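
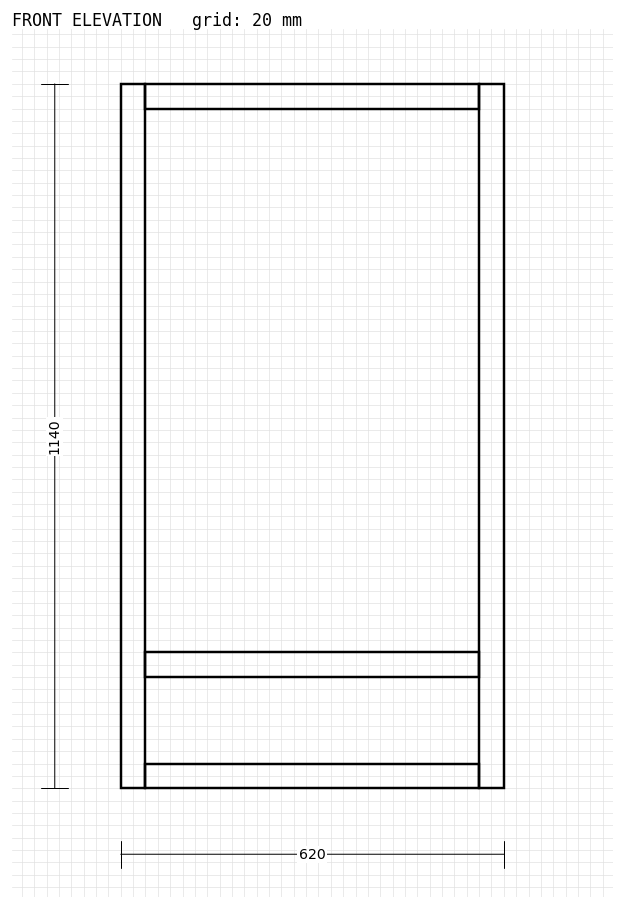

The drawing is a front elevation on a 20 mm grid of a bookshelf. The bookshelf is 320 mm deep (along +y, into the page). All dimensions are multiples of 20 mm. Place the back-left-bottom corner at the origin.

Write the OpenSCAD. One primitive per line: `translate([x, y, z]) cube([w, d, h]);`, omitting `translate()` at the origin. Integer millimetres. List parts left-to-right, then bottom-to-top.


cube([40, 320, 1140]);
translate([40, 0, 0]) cube([540, 320, 40]);
translate([40, 0, 180]) cube([540, 320, 40]);
translate([40, 0, 1100]) cube([540, 320, 40]);
translate([580, 0, 0]) cube([40, 320, 1140]);


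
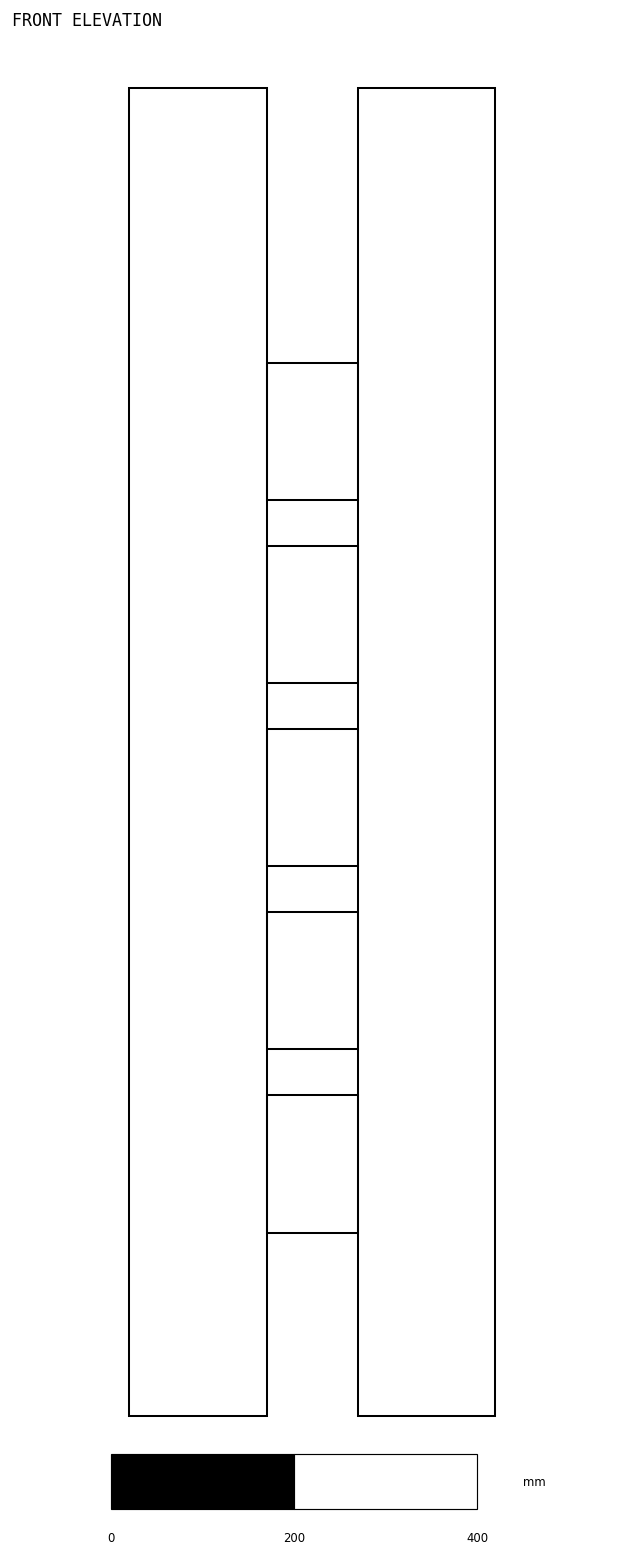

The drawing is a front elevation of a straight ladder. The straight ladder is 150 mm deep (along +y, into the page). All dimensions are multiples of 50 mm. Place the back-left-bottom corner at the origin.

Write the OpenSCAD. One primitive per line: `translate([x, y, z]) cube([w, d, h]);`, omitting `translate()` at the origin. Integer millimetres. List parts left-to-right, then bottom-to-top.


cube([150, 150, 1450]);
translate([150, 0, 200]) cube([100, 150, 150]);
translate([150, 0, 400]) cube([100, 150, 150]);
translate([150, 0, 600]) cube([100, 150, 150]);
translate([150, 0, 800]) cube([100, 150, 150]);
translate([150, 0, 1000]) cube([100, 150, 150]);
translate([250, 0, 0]) cube([150, 150, 1450]);


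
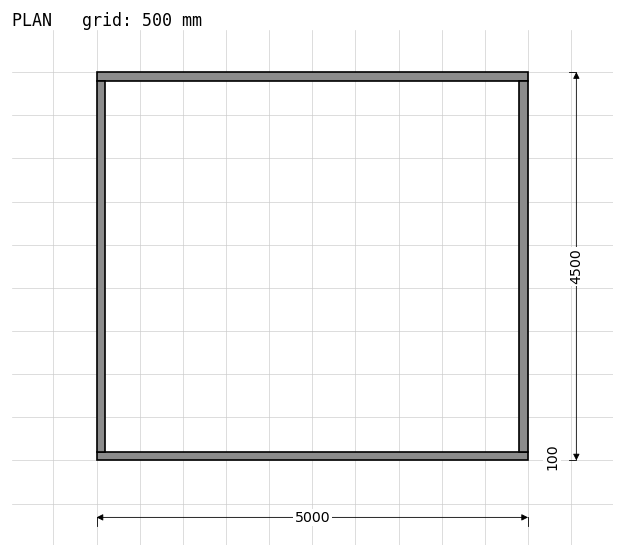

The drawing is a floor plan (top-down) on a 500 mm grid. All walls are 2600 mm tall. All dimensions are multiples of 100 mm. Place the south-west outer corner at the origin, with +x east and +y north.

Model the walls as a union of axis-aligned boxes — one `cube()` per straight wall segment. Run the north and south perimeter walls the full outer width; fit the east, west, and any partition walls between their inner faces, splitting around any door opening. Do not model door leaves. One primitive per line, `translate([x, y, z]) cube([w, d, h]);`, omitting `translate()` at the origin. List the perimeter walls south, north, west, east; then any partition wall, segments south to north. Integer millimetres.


cube([5000, 100, 2600]);
translate([0, 4400, 0]) cube([5000, 100, 2600]);
translate([0, 100, 0]) cube([100, 4300, 2600]);
translate([4900, 100, 0]) cube([100, 4300, 2600]);


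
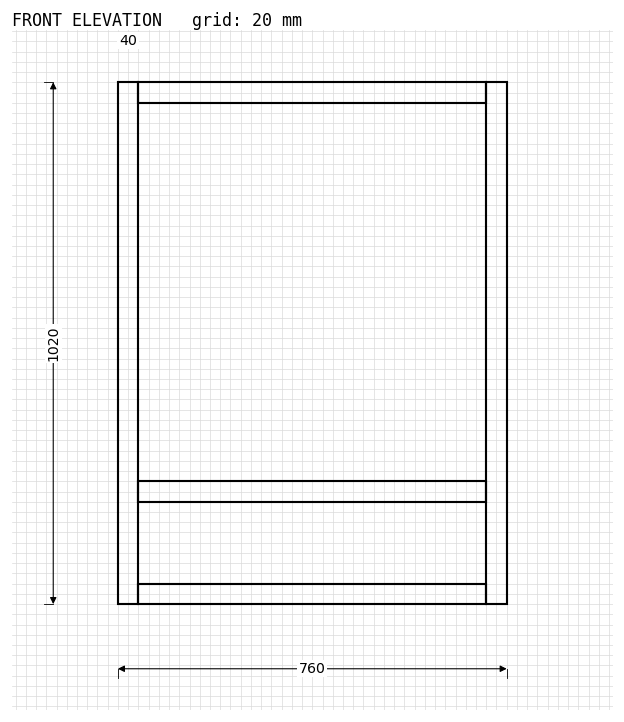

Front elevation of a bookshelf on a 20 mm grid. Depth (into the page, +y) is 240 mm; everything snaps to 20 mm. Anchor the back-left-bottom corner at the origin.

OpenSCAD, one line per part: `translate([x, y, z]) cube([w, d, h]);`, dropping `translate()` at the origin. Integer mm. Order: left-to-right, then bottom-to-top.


cube([40, 240, 1020]);
translate([40, 0, 0]) cube([680, 240, 40]);
translate([40, 0, 200]) cube([680, 240, 40]);
translate([40, 0, 980]) cube([680, 240, 40]);
translate([720, 0, 0]) cube([40, 240, 1020]);


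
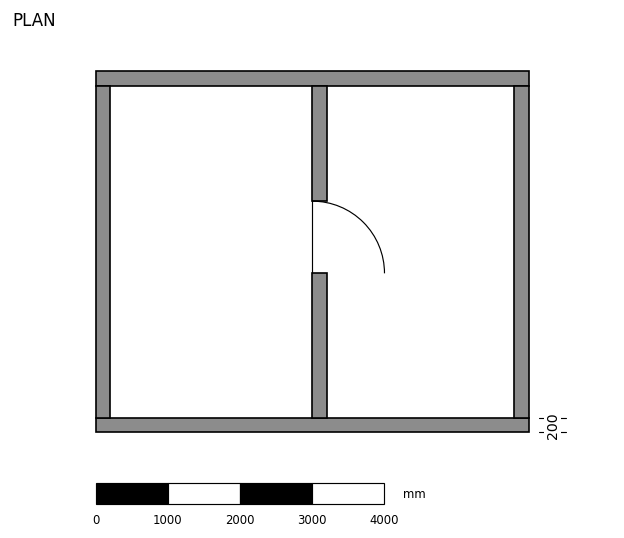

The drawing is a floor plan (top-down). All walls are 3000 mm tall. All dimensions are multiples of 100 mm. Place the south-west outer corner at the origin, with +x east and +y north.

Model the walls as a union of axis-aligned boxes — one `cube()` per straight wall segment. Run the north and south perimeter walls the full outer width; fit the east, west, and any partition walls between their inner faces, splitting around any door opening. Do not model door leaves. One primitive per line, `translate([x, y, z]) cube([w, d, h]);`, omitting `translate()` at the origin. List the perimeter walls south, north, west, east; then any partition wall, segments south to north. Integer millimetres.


cube([6000, 200, 3000]);
translate([0, 4800, 0]) cube([6000, 200, 3000]);
translate([0, 200, 0]) cube([200, 4600, 3000]);
translate([5800, 200, 0]) cube([200, 4600, 3000]);
translate([3000, 200, 0]) cube([200, 2000, 3000]);
translate([3000, 3200, 0]) cube([200, 1600, 3000]);


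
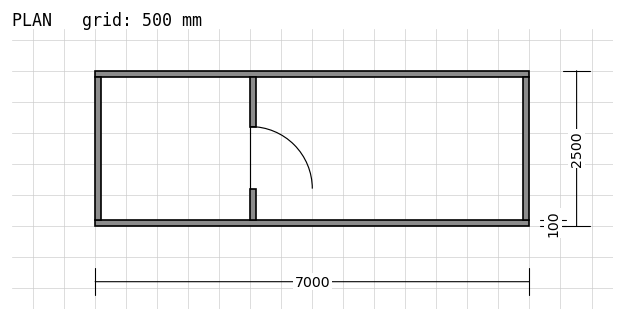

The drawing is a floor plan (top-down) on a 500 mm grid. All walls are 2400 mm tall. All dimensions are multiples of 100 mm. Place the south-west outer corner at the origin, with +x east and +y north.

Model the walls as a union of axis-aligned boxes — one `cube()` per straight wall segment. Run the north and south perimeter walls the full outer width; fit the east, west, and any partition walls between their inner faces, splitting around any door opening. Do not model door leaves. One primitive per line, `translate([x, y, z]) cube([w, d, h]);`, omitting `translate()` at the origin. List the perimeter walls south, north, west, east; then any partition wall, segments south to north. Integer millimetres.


cube([7000, 100, 2400]);
translate([0, 2400, 0]) cube([7000, 100, 2400]);
translate([0, 100, 0]) cube([100, 2300, 2400]);
translate([6900, 100, 0]) cube([100, 2300, 2400]);
translate([2500, 100, 0]) cube([100, 500, 2400]);
translate([2500, 1600, 0]) cube([100, 800, 2400]);


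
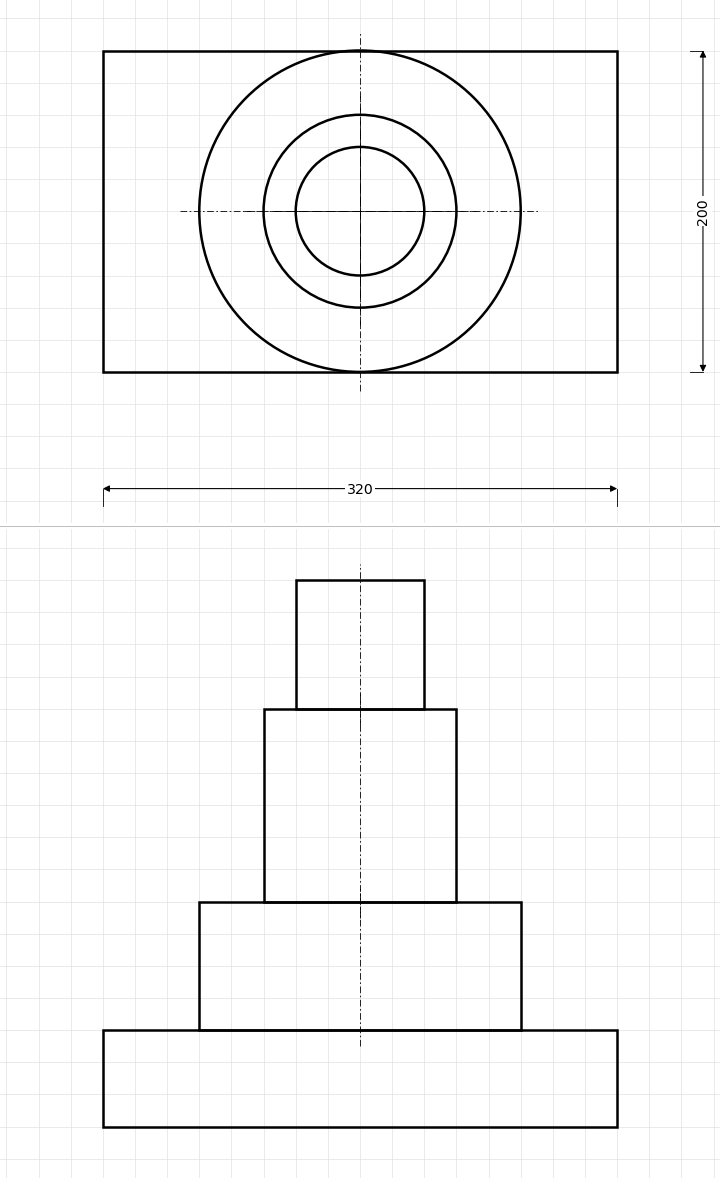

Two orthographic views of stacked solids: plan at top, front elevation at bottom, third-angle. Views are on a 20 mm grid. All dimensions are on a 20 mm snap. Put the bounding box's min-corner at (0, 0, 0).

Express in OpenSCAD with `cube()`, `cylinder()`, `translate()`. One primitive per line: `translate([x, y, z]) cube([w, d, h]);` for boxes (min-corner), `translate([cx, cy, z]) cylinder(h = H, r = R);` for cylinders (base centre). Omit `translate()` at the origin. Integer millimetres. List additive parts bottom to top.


cube([320, 200, 60]);
translate([160, 100, 60]) cylinder(h = 80, r = 100);
translate([160, 100, 140]) cylinder(h = 120, r = 60);
translate([160, 100, 260]) cylinder(h = 80, r = 40);


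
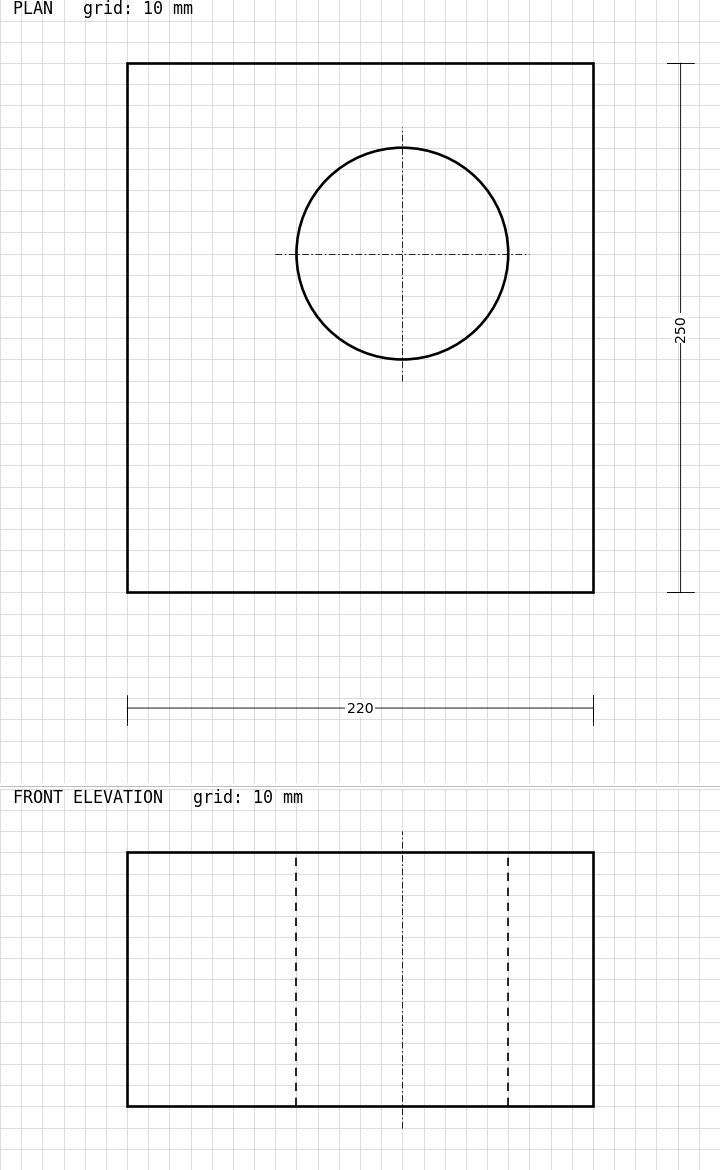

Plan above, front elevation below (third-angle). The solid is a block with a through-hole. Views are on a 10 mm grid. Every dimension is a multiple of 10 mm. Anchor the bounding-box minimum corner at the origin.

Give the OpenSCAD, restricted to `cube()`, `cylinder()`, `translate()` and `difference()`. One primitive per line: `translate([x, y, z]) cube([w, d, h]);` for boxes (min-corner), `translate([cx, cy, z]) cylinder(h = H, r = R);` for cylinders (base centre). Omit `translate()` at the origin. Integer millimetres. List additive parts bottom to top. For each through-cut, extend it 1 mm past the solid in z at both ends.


difference() {
  cube([220, 250, 120]);
  translate([130, 160, -1]) cylinder(h = 122, r = 50);
}


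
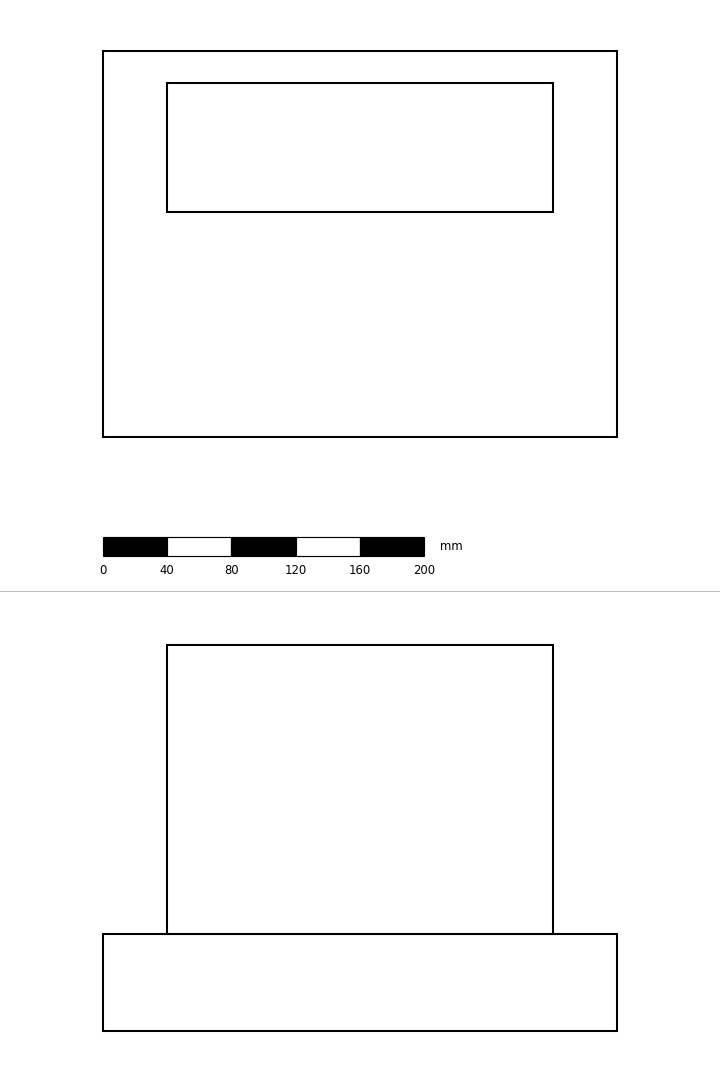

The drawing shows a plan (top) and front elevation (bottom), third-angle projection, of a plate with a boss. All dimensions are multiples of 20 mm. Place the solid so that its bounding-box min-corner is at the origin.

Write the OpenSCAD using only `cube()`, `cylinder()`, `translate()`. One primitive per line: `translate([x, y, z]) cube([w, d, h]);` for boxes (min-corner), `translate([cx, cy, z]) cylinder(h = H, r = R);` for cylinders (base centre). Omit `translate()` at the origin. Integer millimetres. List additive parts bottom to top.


cube([320, 240, 60]);
translate([40, 140, 60]) cube([240, 80, 180]);


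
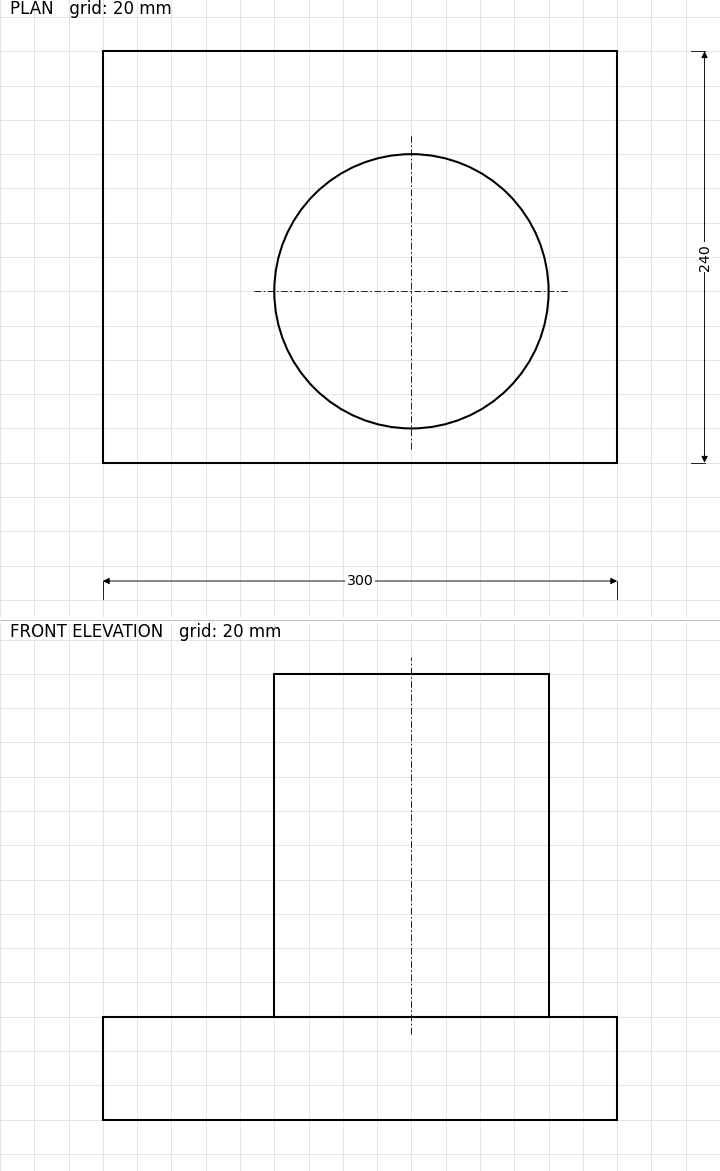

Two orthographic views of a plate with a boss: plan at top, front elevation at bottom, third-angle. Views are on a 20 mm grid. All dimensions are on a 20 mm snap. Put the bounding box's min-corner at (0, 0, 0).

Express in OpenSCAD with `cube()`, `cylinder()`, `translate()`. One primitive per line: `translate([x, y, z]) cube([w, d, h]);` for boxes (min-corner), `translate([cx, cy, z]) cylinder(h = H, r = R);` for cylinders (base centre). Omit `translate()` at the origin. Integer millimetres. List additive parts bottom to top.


cube([300, 240, 60]);
translate([180, 100, 60]) cylinder(h = 200, r = 80);


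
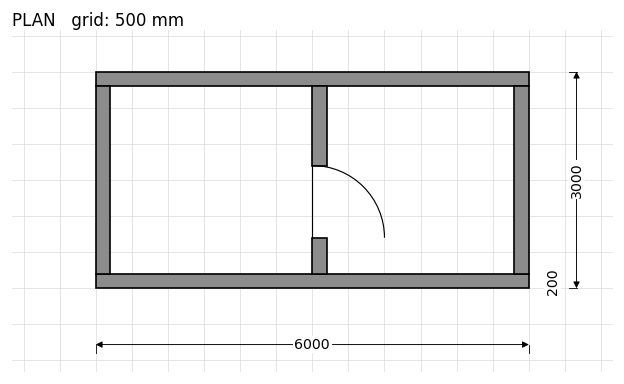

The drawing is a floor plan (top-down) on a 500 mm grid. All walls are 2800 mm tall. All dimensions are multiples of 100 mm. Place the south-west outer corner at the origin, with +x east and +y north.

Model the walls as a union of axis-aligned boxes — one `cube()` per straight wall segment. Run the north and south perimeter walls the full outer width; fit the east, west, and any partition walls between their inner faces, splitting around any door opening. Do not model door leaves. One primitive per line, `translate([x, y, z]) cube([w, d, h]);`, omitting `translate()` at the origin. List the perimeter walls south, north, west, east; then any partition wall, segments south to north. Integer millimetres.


cube([6000, 200, 2800]);
translate([0, 2800, 0]) cube([6000, 200, 2800]);
translate([0, 200, 0]) cube([200, 2600, 2800]);
translate([5800, 200, 0]) cube([200, 2600, 2800]);
translate([3000, 200, 0]) cube([200, 500, 2800]);
translate([3000, 1700, 0]) cube([200, 1100, 2800]);


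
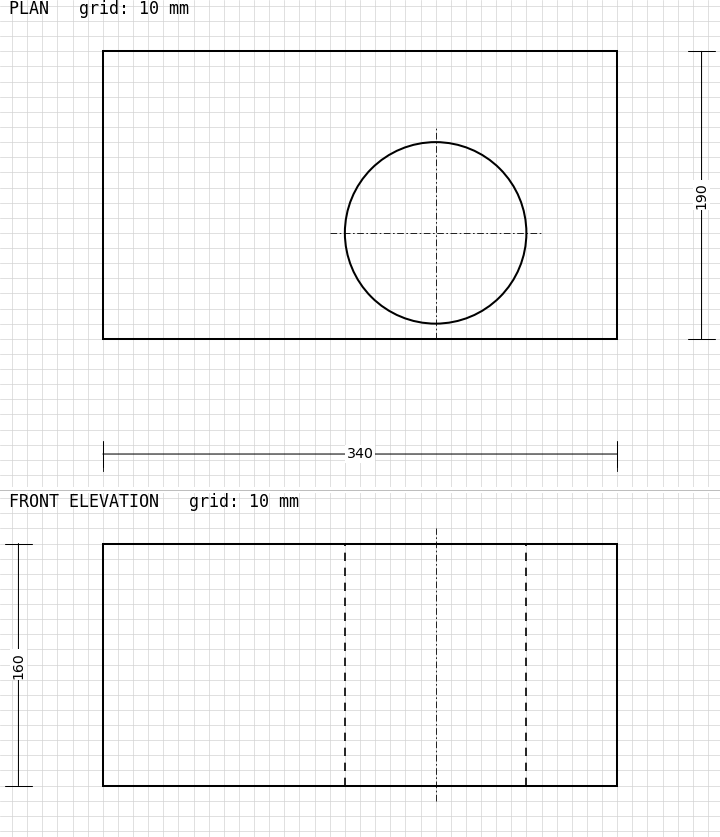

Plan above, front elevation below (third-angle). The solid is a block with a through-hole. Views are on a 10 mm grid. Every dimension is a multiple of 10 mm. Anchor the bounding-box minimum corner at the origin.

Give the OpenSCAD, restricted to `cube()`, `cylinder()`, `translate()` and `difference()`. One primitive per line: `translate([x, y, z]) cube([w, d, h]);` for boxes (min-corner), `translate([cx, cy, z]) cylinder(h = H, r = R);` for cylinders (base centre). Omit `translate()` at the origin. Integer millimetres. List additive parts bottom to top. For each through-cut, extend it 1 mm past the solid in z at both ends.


difference() {
  cube([340, 190, 160]);
  translate([220, 70, -1]) cylinder(h = 162, r = 60);
}


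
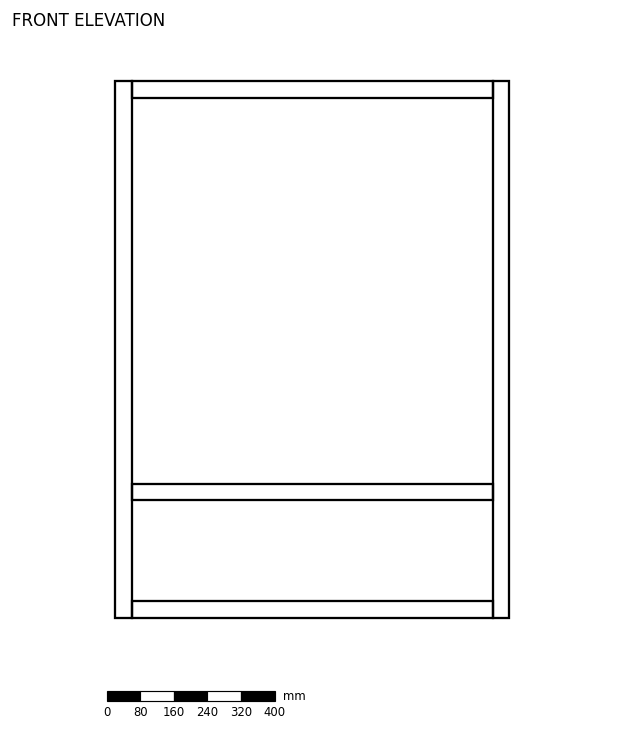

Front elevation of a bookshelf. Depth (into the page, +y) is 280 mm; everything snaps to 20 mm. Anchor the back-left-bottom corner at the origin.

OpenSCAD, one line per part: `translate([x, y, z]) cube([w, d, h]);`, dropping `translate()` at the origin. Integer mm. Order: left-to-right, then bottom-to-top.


cube([40, 280, 1280]);
translate([40, 0, 0]) cube([860, 280, 40]);
translate([40, 0, 280]) cube([860, 280, 40]);
translate([40, 0, 1240]) cube([860, 280, 40]);
translate([900, 0, 0]) cube([40, 280, 1280]);


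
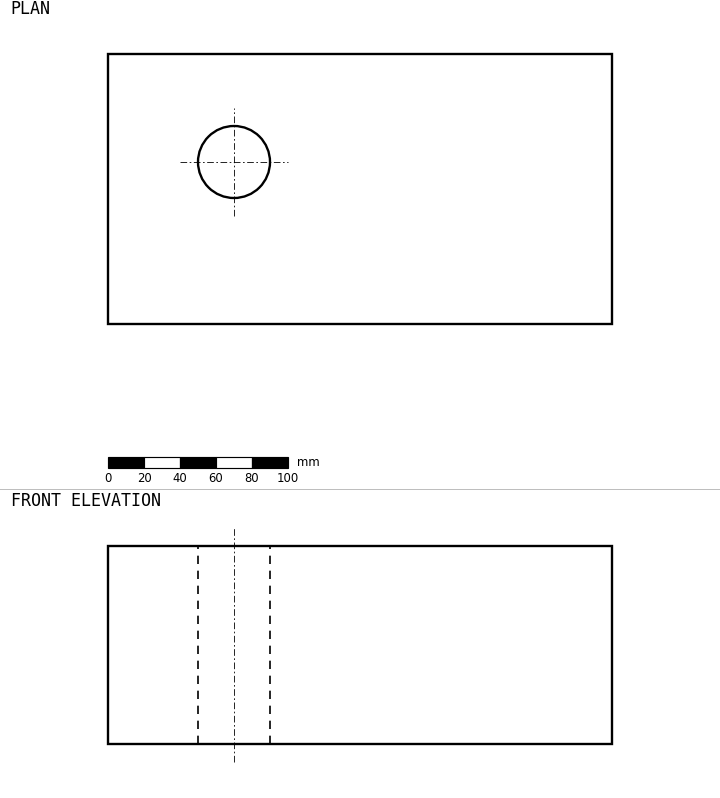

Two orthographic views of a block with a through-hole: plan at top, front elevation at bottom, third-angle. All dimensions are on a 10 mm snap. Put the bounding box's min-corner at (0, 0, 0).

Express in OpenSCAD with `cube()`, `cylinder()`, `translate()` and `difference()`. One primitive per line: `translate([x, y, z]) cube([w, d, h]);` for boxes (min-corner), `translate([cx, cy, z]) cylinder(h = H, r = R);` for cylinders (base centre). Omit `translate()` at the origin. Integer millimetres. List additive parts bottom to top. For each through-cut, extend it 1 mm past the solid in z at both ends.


difference() {
  cube([280, 150, 110]);
  translate([70, 90, -1]) cylinder(h = 112, r = 20);
}


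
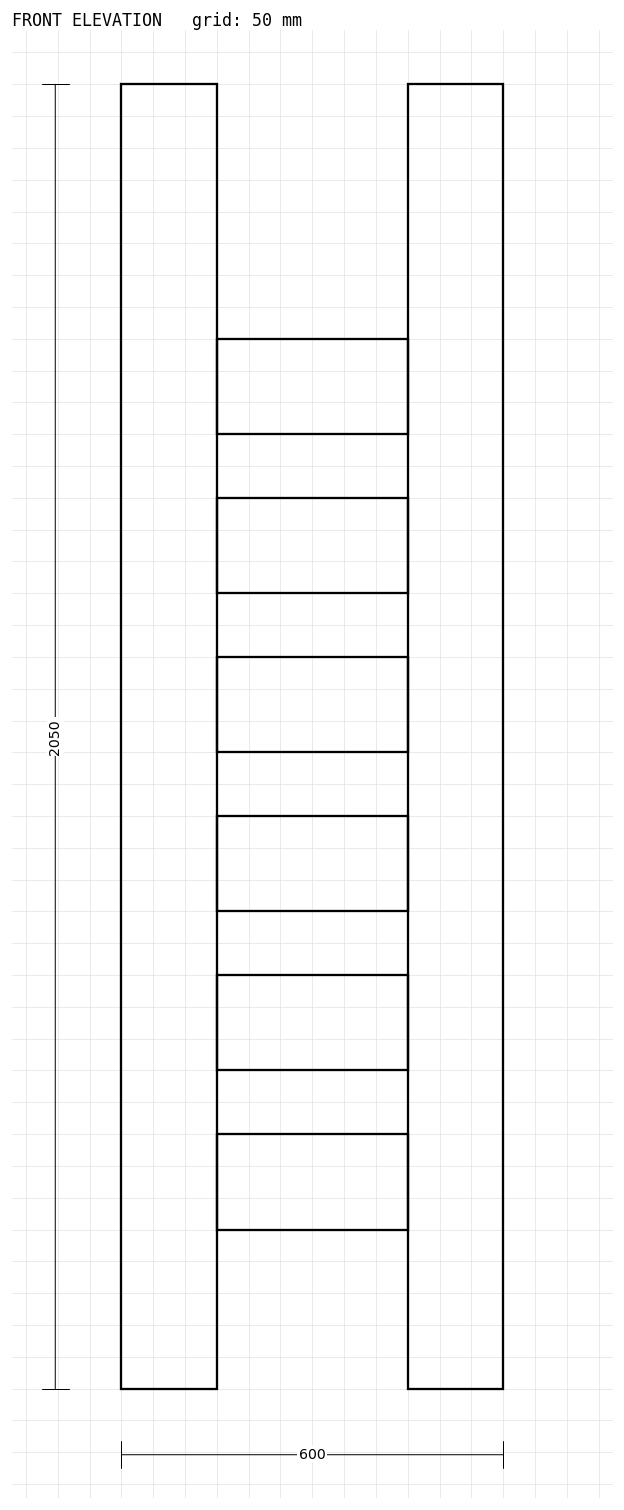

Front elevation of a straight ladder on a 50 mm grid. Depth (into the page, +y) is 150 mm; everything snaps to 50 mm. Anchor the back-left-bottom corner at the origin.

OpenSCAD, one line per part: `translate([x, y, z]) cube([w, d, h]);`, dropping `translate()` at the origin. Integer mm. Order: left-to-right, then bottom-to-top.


cube([150, 150, 2050]);
translate([150, 0, 250]) cube([300, 150, 150]);
translate([150, 0, 500]) cube([300, 150, 150]);
translate([150, 0, 750]) cube([300, 150, 150]);
translate([150, 0, 1000]) cube([300, 150, 150]);
translate([150, 0, 1250]) cube([300, 150, 150]);
translate([150, 0, 1500]) cube([300, 150, 150]);
translate([450, 0, 0]) cube([150, 150, 2050]);


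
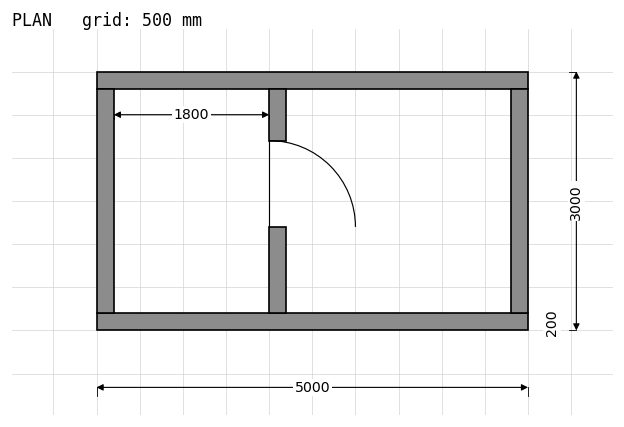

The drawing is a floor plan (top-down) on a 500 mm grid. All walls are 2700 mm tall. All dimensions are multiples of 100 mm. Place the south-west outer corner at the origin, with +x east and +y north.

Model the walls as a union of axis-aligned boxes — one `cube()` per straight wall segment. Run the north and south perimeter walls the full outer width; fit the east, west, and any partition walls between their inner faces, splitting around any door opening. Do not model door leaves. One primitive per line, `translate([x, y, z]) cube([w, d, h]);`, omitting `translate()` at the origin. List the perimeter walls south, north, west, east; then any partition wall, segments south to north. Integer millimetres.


cube([5000, 200, 2700]);
translate([0, 2800, 0]) cube([5000, 200, 2700]);
translate([0, 200, 0]) cube([200, 2600, 2700]);
translate([4800, 200, 0]) cube([200, 2600, 2700]);
translate([2000, 200, 0]) cube([200, 1000, 2700]);
translate([2000, 2200, 0]) cube([200, 600, 2700]);


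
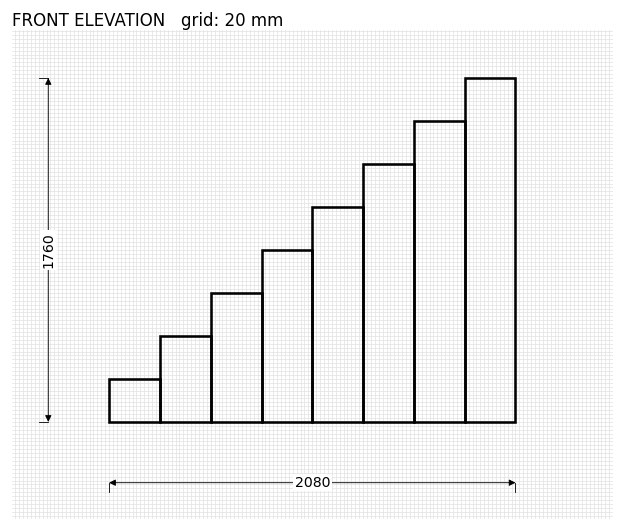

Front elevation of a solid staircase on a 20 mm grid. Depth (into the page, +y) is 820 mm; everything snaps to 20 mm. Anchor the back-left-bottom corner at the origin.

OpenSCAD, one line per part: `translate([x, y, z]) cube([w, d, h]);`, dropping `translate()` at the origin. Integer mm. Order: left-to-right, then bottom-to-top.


cube([260, 820, 220]);
translate([260, 0, 0]) cube([260, 820, 440]);
translate([520, 0, 0]) cube([260, 820, 660]);
translate([780, 0, 0]) cube([260, 820, 880]);
translate([1040, 0, 0]) cube([260, 820, 1100]);
translate([1300, 0, 0]) cube([260, 820, 1320]);
translate([1560, 0, 0]) cube([260, 820, 1540]);
translate([1820, 0, 0]) cube([260, 820, 1760]);


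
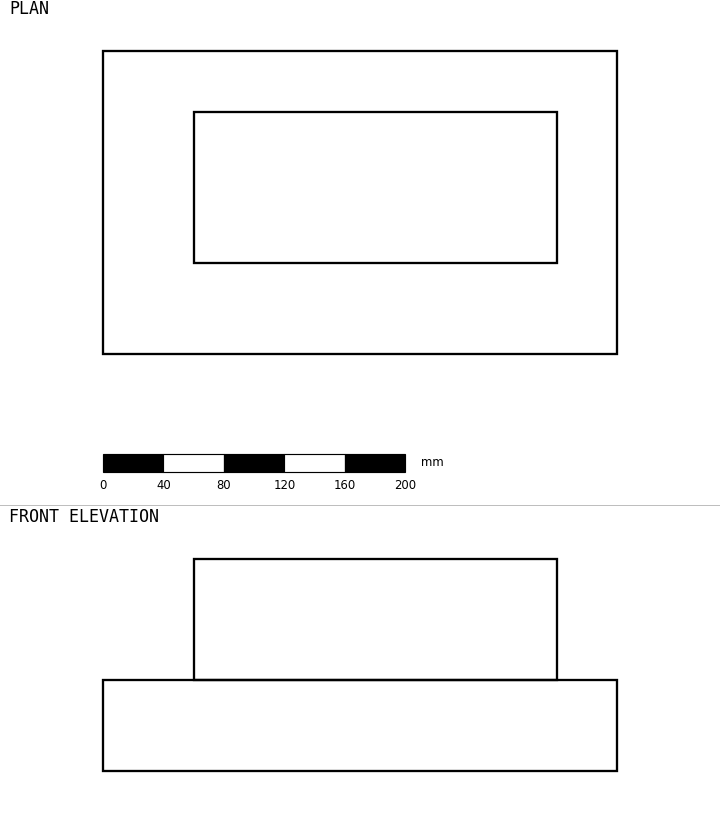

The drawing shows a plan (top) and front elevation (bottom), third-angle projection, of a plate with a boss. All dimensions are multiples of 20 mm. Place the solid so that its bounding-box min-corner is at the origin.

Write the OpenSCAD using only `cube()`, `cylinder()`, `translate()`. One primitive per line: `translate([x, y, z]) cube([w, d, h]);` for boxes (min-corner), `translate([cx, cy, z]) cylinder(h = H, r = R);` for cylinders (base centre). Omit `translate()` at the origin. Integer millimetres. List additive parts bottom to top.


cube([340, 200, 60]);
translate([60, 60, 60]) cube([240, 100, 80]);


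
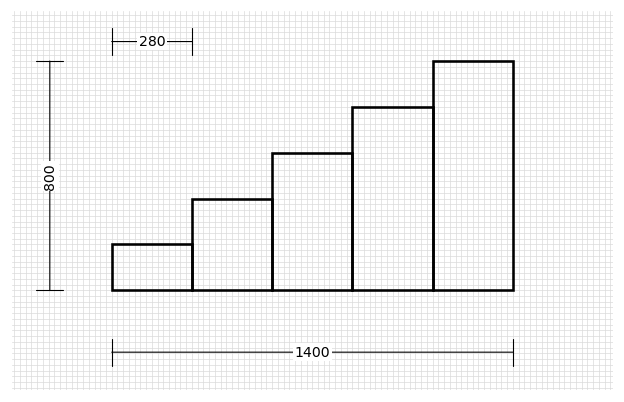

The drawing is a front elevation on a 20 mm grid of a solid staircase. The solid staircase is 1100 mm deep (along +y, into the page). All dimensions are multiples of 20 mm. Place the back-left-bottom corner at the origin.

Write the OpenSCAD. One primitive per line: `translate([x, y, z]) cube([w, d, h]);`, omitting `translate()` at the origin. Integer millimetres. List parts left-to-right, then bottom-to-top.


cube([280, 1100, 160]);
translate([280, 0, 0]) cube([280, 1100, 320]);
translate([560, 0, 0]) cube([280, 1100, 480]);
translate([840, 0, 0]) cube([280, 1100, 640]);
translate([1120, 0, 0]) cube([280, 1100, 800]);


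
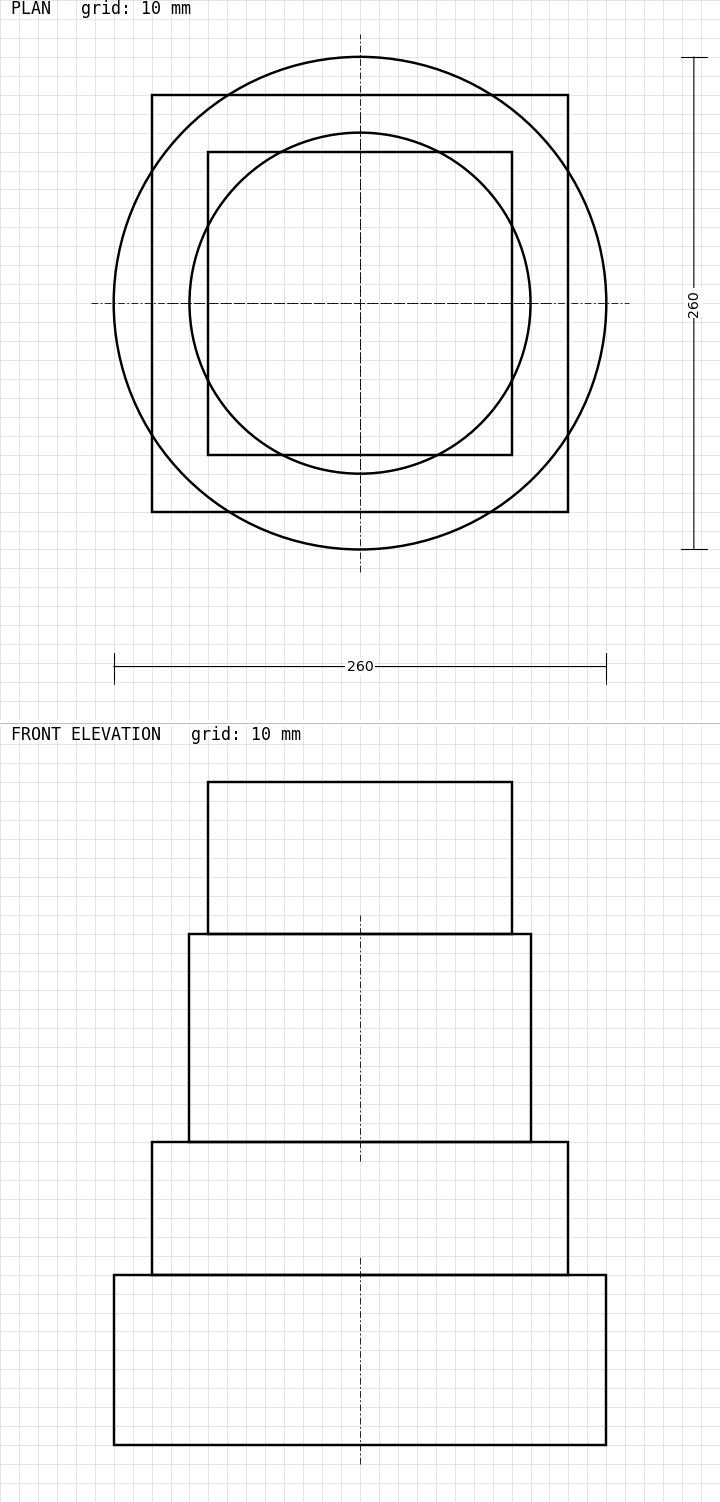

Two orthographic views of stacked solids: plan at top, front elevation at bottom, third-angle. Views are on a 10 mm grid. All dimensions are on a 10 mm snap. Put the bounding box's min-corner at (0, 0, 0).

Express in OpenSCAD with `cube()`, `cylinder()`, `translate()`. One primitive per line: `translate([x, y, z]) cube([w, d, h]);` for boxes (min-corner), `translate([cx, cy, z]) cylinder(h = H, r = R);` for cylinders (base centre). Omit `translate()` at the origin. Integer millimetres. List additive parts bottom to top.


translate([130, 130, 0]) cylinder(h = 90, r = 130);
translate([20, 20, 90]) cube([220, 220, 70]);
translate([130, 130, 160]) cylinder(h = 110, r = 90);
translate([50, 50, 270]) cube([160, 160, 80]);


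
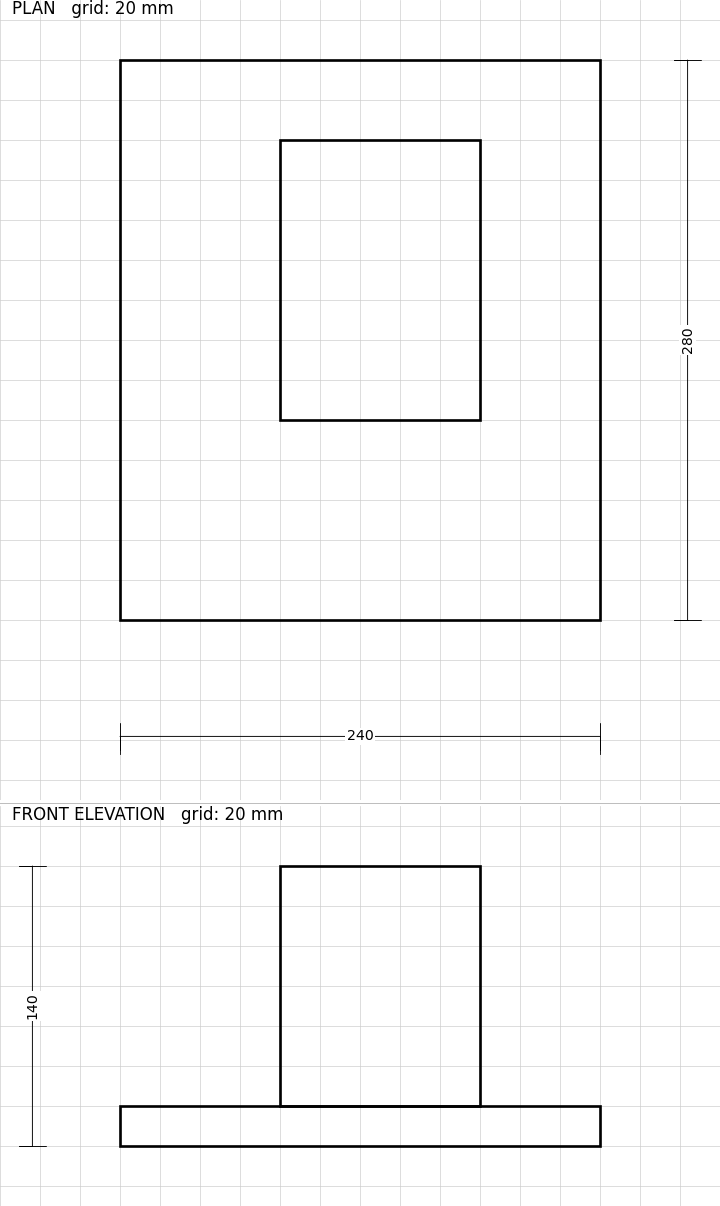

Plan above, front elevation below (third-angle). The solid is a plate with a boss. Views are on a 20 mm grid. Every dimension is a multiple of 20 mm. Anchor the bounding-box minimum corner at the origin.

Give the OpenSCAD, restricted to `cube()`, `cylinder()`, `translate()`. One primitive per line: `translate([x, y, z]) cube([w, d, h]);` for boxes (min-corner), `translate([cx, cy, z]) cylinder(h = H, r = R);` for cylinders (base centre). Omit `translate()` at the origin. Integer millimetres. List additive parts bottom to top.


cube([240, 280, 20]);
translate([80, 100, 20]) cube([100, 140, 120]);


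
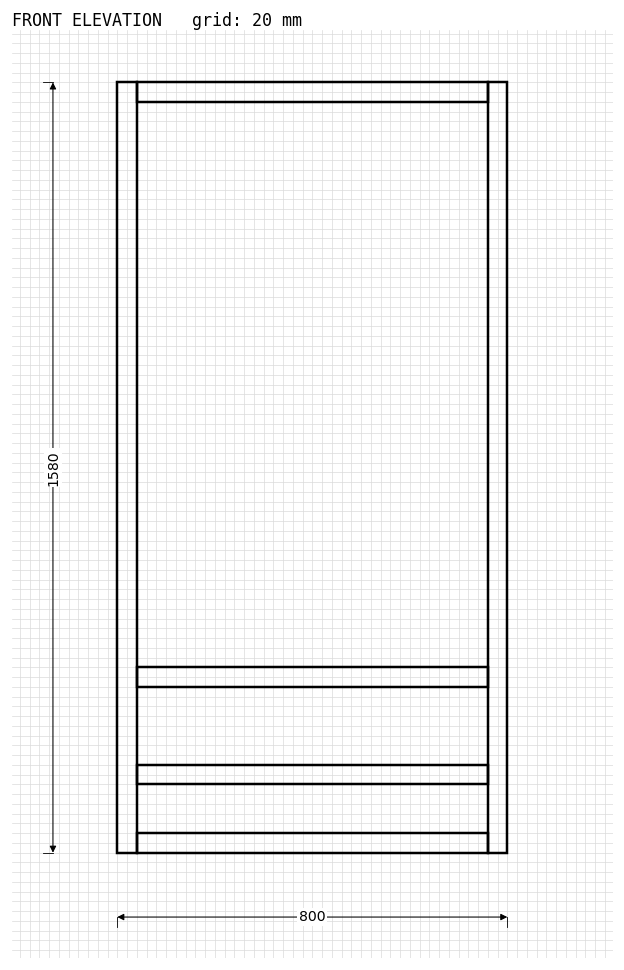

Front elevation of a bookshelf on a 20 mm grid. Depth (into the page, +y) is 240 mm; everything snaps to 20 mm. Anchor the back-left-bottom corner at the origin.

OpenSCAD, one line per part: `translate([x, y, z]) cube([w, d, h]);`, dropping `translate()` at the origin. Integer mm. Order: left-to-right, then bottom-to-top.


cube([40, 240, 1580]);
translate([40, 0, 0]) cube([720, 240, 40]);
translate([40, 0, 140]) cube([720, 240, 40]);
translate([40, 0, 340]) cube([720, 240, 40]);
translate([40, 0, 1540]) cube([720, 240, 40]);
translate([760, 0, 0]) cube([40, 240, 1580]);


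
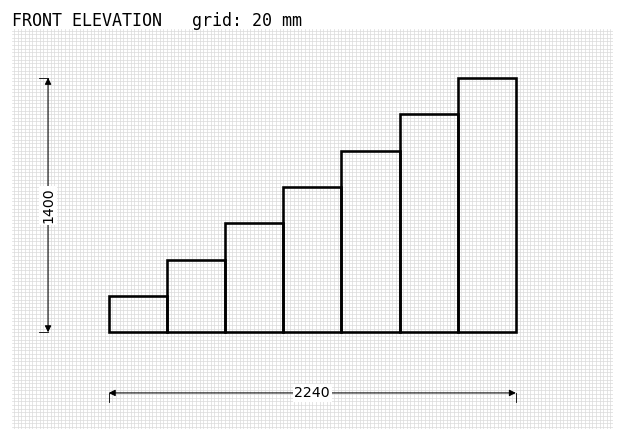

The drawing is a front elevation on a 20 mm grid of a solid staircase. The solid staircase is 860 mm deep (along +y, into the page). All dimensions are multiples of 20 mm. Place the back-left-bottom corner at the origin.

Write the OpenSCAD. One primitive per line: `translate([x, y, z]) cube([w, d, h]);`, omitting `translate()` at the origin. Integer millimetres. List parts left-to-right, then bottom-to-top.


cube([320, 860, 200]);
translate([320, 0, 0]) cube([320, 860, 400]);
translate([640, 0, 0]) cube([320, 860, 600]);
translate([960, 0, 0]) cube([320, 860, 800]);
translate([1280, 0, 0]) cube([320, 860, 1000]);
translate([1600, 0, 0]) cube([320, 860, 1200]);
translate([1920, 0, 0]) cube([320, 860, 1400]);


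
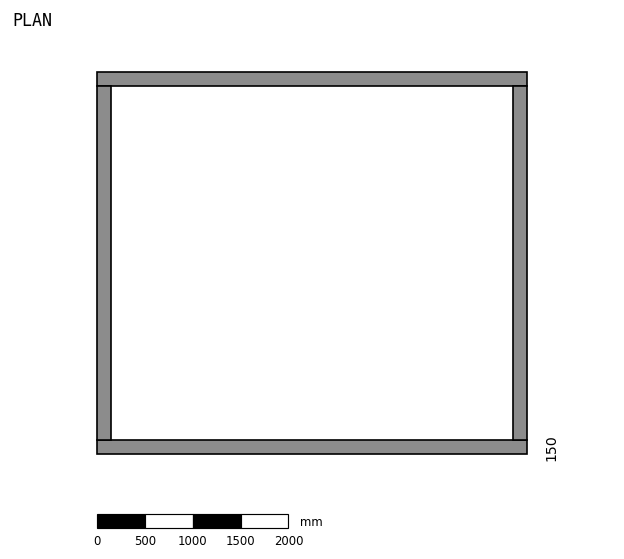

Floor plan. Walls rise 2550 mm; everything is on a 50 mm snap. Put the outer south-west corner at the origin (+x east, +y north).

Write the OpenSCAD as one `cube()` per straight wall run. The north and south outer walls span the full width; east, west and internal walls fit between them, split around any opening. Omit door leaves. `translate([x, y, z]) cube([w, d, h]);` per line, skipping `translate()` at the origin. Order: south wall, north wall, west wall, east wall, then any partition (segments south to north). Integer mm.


cube([4500, 150, 2550]);
translate([0, 3850, 0]) cube([4500, 150, 2550]);
translate([0, 150, 0]) cube([150, 3700, 2550]);
translate([4350, 150, 0]) cube([150, 3700, 2550]);


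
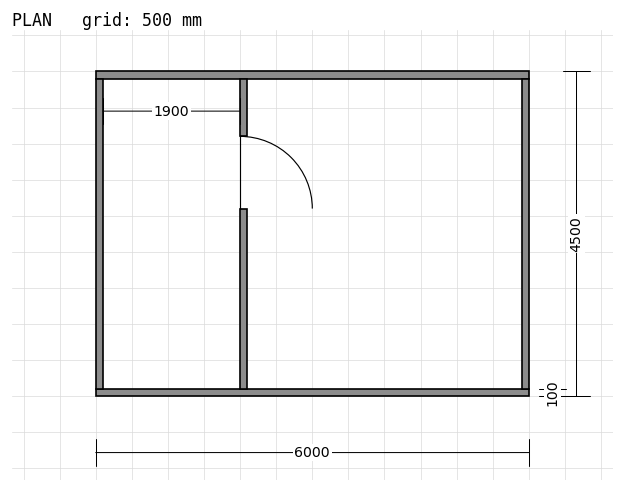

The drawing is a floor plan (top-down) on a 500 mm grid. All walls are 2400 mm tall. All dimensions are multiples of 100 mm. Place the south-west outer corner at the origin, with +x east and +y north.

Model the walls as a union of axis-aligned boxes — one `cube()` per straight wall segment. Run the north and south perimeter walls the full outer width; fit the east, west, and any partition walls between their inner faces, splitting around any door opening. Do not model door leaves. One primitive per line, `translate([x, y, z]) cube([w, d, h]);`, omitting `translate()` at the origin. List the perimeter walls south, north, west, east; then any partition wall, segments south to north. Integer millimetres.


cube([6000, 100, 2400]);
translate([0, 4400, 0]) cube([6000, 100, 2400]);
translate([0, 100, 0]) cube([100, 4300, 2400]);
translate([5900, 100, 0]) cube([100, 4300, 2400]);
translate([2000, 100, 0]) cube([100, 2500, 2400]);
translate([2000, 3600, 0]) cube([100, 800, 2400]);


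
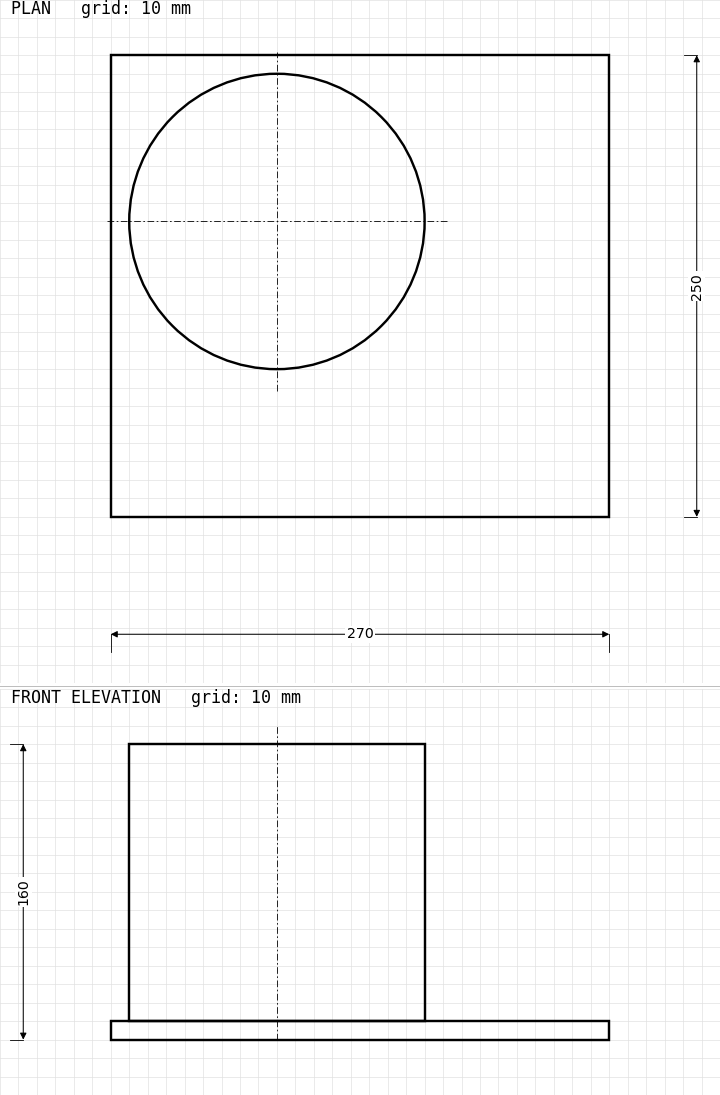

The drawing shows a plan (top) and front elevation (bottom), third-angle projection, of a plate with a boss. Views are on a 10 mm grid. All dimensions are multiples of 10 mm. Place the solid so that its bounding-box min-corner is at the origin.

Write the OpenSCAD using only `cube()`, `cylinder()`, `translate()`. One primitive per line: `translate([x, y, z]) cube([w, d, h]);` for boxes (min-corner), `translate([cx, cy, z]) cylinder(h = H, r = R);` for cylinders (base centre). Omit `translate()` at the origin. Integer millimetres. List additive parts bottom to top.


cube([270, 250, 10]);
translate([90, 160, 10]) cylinder(h = 150, r = 80);


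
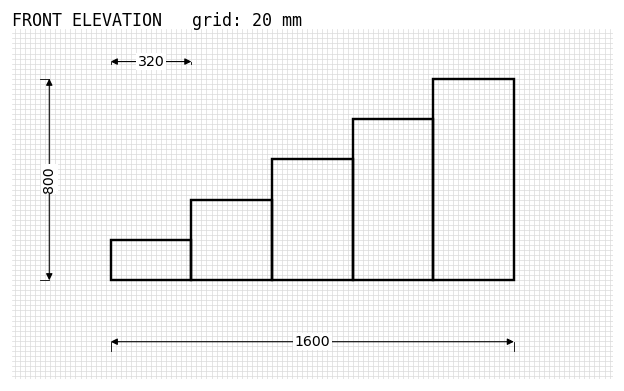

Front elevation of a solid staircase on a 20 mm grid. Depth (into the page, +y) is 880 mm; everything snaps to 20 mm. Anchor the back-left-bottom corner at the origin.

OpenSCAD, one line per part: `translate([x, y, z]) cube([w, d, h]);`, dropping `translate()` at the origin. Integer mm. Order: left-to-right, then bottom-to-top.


cube([320, 880, 160]);
translate([320, 0, 0]) cube([320, 880, 320]);
translate([640, 0, 0]) cube([320, 880, 480]);
translate([960, 0, 0]) cube([320, 880, 640]);
translate([1280, 0, 0]) cube([320, 880, 800]);


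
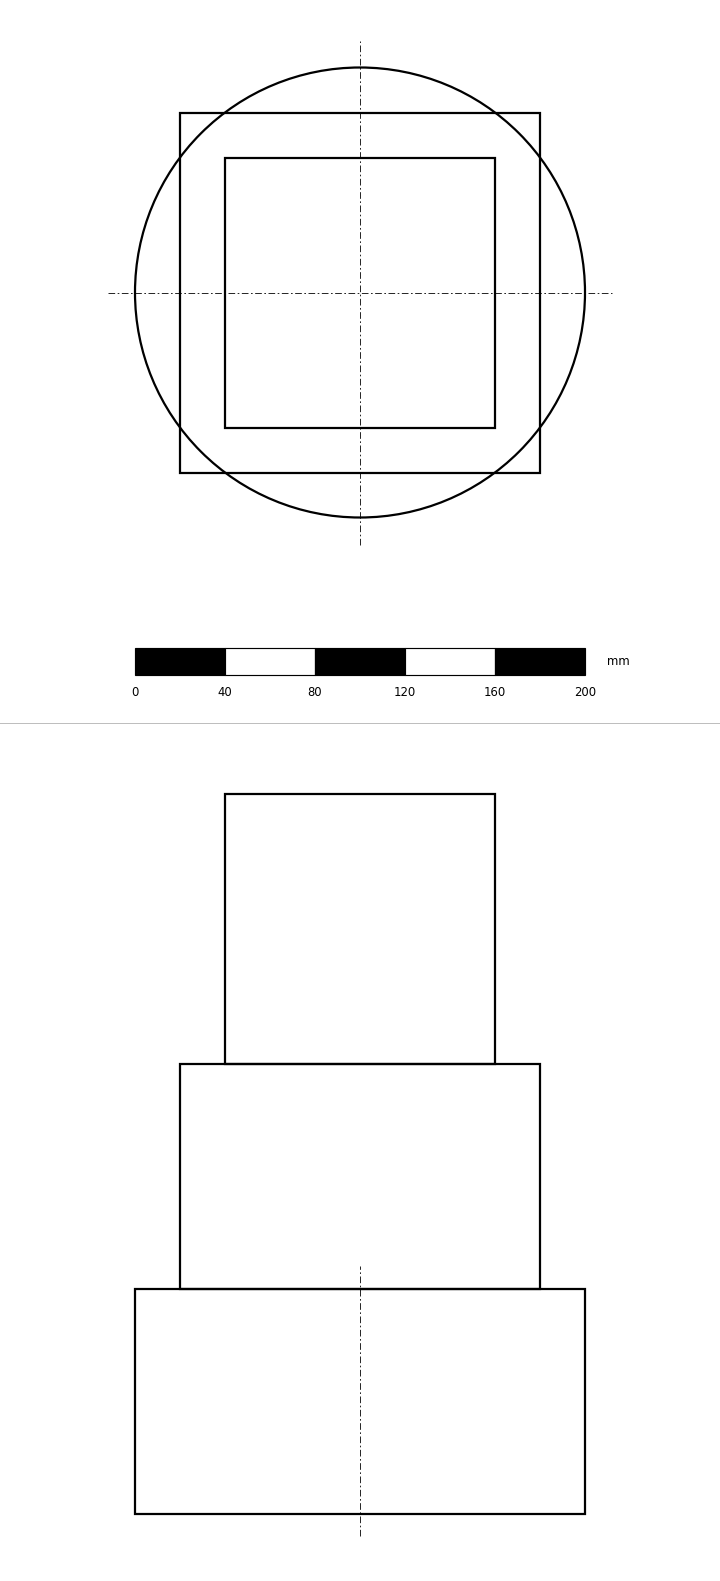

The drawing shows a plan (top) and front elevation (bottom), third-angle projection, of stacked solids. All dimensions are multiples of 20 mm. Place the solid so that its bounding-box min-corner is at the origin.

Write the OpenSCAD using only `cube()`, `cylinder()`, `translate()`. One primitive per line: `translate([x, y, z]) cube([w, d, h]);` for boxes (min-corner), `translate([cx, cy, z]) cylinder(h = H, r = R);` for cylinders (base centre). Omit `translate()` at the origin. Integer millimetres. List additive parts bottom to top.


translate([100, 100, 0]) cylinder(h = 100, r = 100);
translate([20, 20, 100]) cube([160, 160, 100]);
translate([40, 40, 200]) cube([120, 120, 120]);


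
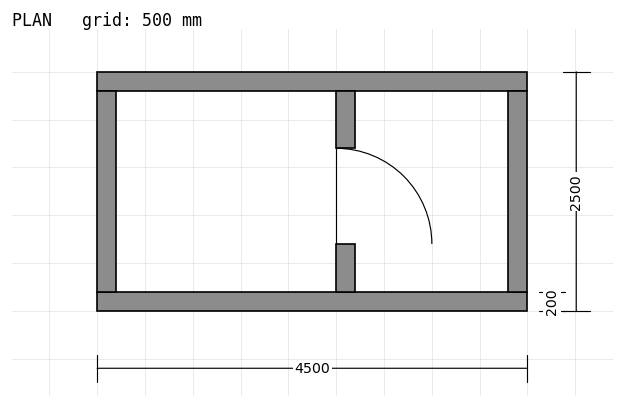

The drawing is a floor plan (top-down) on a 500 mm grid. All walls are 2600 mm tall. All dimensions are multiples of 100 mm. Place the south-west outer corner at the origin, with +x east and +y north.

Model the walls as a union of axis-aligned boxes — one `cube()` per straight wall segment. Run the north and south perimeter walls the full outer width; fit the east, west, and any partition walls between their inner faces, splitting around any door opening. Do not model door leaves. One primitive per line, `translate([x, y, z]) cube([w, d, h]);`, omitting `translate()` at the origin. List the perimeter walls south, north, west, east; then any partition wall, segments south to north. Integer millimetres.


cube([4500, 200, 2600]);
translate([0, 2300, 0]) cube([4500, 200, 2600]);
translate([0, 200, 0]) cube([200, 2100, 2600]);
translate([4300, 200, 0]) cube([200, 2100, 2600]);
translate([2500, 200, 0]) cube([200, 500, 2600]);
translate([2500, 1700, 0]) cube([200, 600, 2600]);


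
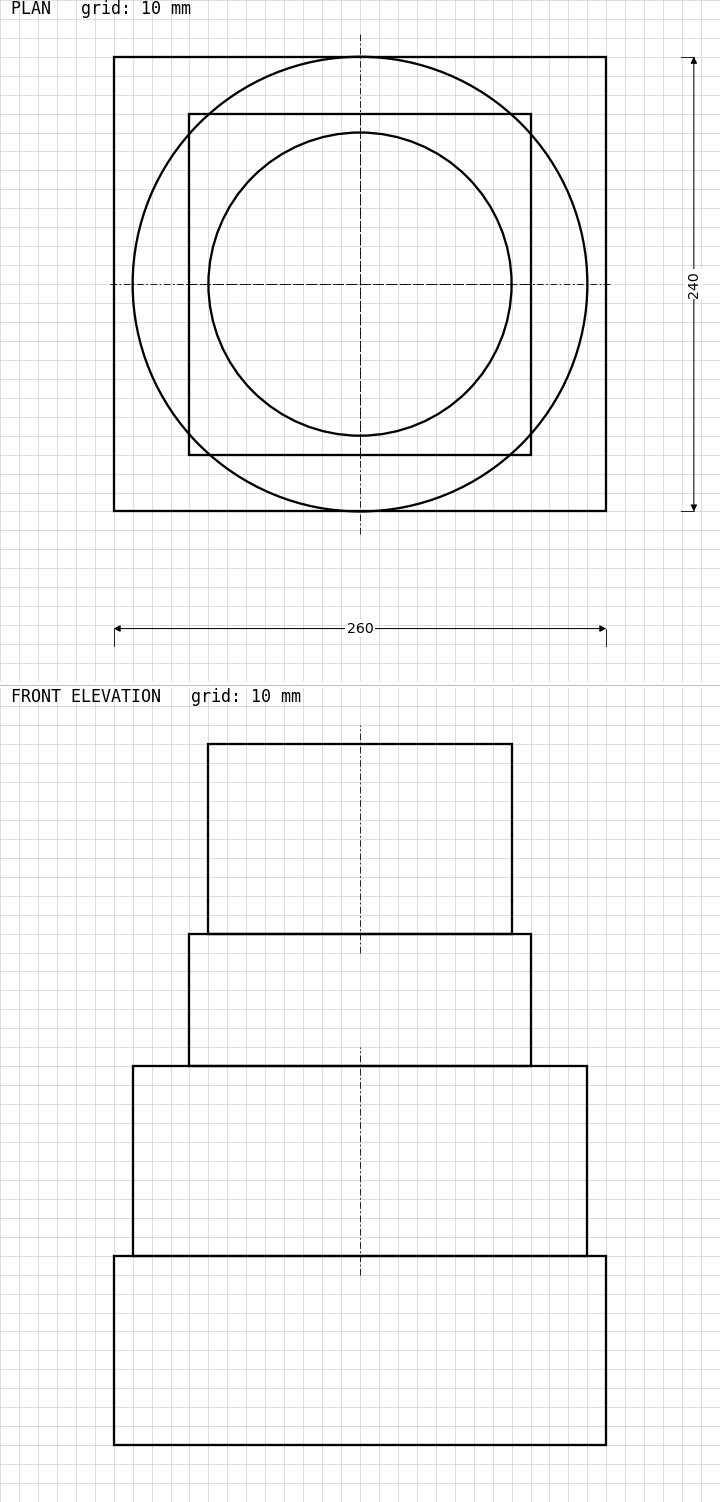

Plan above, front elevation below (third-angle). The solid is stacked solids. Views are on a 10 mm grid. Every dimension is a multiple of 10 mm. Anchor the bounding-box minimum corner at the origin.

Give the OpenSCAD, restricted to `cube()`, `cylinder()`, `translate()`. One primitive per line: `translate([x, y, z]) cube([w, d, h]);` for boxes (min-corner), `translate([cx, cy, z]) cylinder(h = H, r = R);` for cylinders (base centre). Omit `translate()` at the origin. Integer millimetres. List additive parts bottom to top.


cube([260, 240, 100]);
translate([130, 120, 100]) cylinder(h = 100, r = 120);
translate([40, 30, 200]) cube([180, 180, 70]);
translate([130, 120, 270]) cylinder(h = 100, r = 80);


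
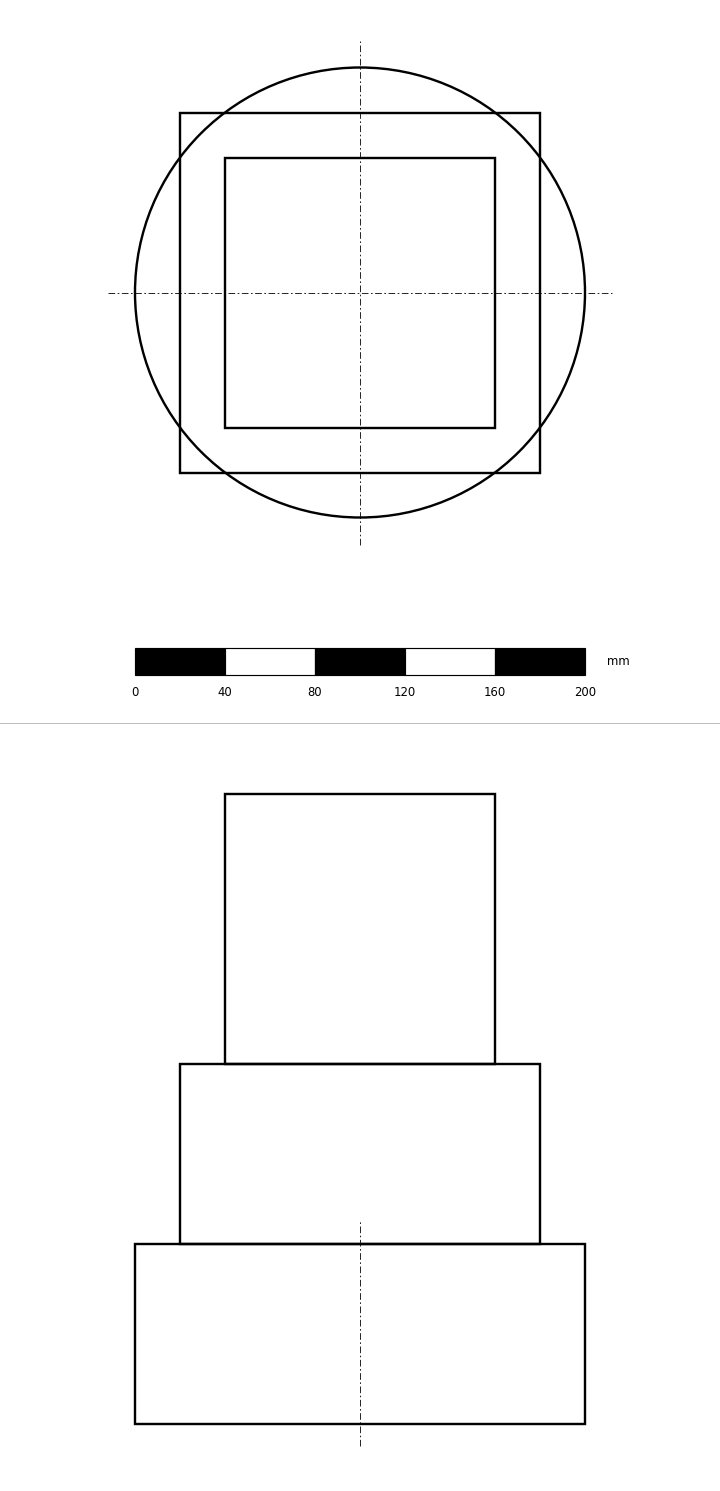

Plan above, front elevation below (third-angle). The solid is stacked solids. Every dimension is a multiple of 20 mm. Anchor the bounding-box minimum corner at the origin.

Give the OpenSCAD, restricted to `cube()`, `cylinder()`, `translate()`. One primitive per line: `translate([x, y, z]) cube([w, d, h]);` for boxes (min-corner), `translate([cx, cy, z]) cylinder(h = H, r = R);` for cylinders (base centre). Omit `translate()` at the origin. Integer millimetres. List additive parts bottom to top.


translate([100, 100, 0]) cylinder(h = 80, r = 100);
translate([20, 20, 80]) cube([160, 160, 80]);
translate([40, 40, 160]) cube([120, 120, 120]);


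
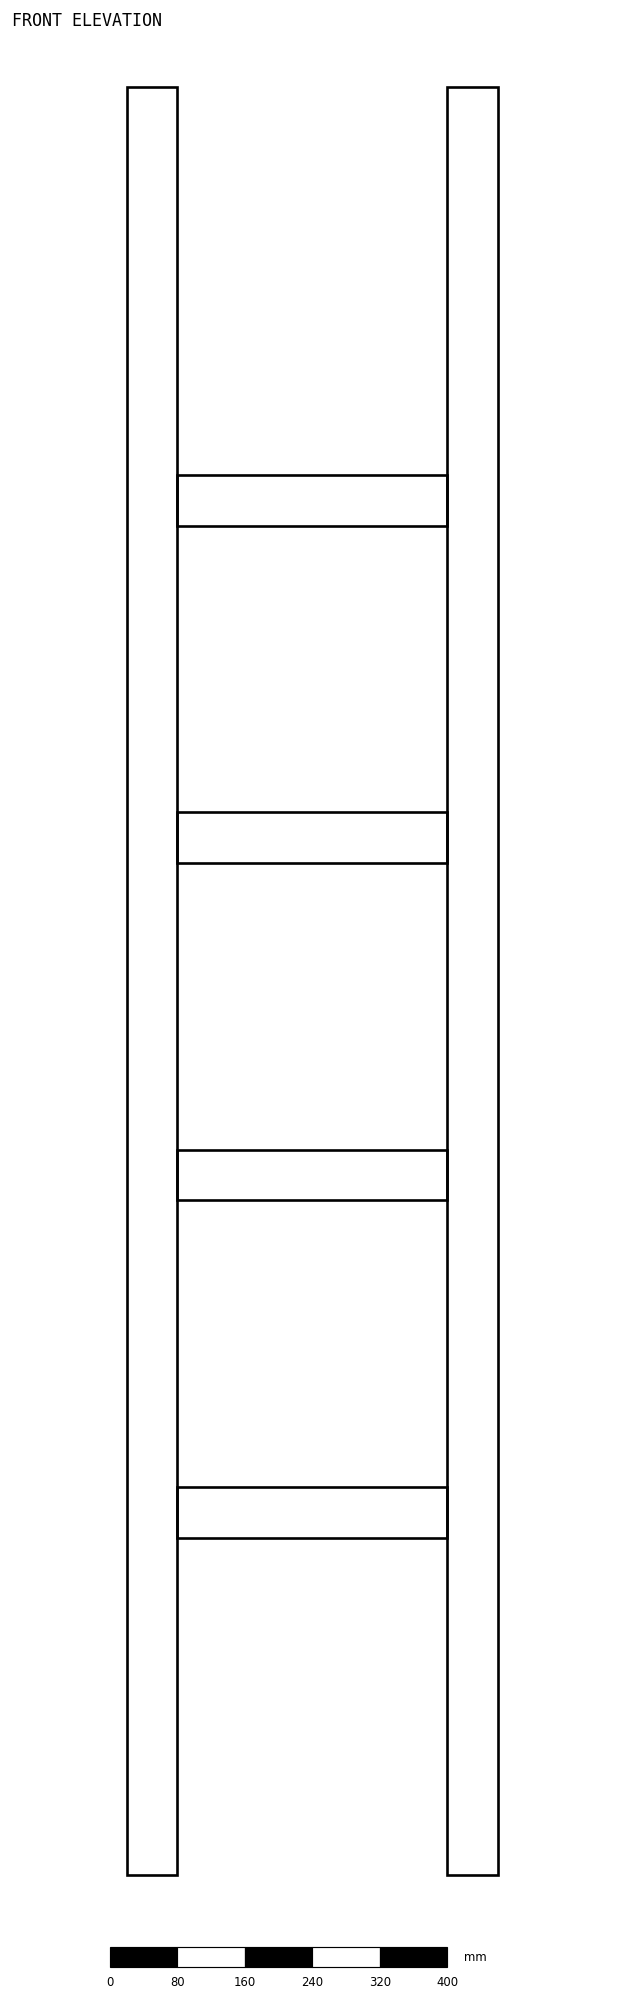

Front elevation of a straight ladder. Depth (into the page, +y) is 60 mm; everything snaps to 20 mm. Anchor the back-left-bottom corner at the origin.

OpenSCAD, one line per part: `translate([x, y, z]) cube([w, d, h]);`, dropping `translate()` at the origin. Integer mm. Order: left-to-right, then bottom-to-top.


cube([60, 60, 2120]);
translate([60, 0, 400]) cube([320, 60, 60]);
translate([60, 0, 800]) cube([320, 60, 60]);
translate([60, 0, 1200]) cube([320, 60, 60]);
translate([60, 0, 1600]) cube([320, 60, 60]);
translate([380, 0, 0]) cube([60, 60, 2120]);


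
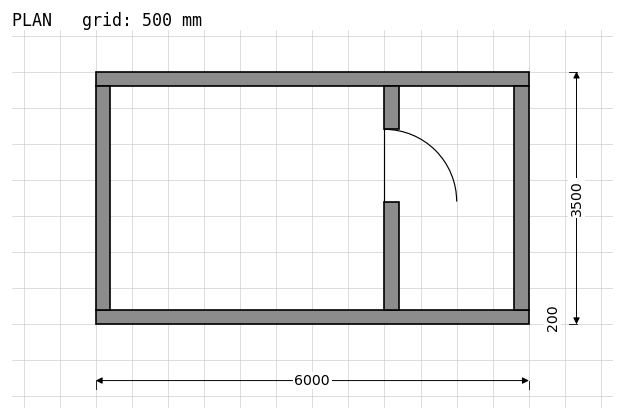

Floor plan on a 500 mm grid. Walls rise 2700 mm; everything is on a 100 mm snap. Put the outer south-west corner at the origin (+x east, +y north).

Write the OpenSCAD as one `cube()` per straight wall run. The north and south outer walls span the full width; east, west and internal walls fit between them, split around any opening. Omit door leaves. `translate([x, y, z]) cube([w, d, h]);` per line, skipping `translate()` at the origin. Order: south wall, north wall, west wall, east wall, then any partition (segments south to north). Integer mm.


cube([6000, 200, 2700]);
translate([0, 3300, 0]) cube([6000, 200, 2700]);
translate([0, 200, 0]) cube([200, 3100, 2700]);
translate([5800, 200, 0]) cube([200, 3100, 2700]);
translate([4000, 200, 0]) cube([200, 1500, 2700]);
translate([4000, 2700, 0]) cube([200, 600, 2700]);


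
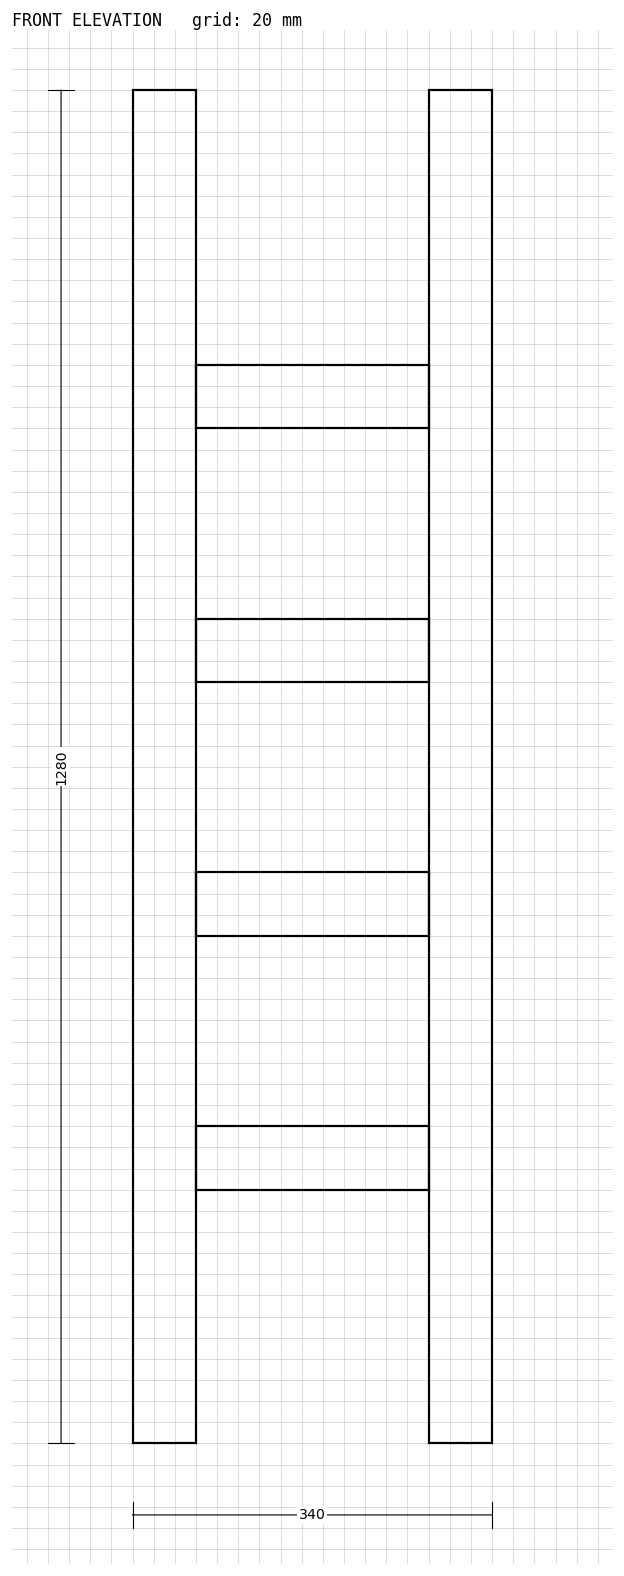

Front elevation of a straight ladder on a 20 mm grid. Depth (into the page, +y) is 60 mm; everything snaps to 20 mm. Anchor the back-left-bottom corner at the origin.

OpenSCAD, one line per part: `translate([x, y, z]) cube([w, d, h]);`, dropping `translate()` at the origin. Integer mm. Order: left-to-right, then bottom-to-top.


cube([60, 60, 1280]);
translate([60, 0, 240]) cube([220, 60, 60]);
translate([60, 0, 480]) cube([220, 60, 60]);
translate([60, 0, 720]) cube([220, 60, 60]);
translate([60, 0, 960]) cube([220, 60, 60]);
translate([280, 0, 0]) cube([60, 60, 1280]);


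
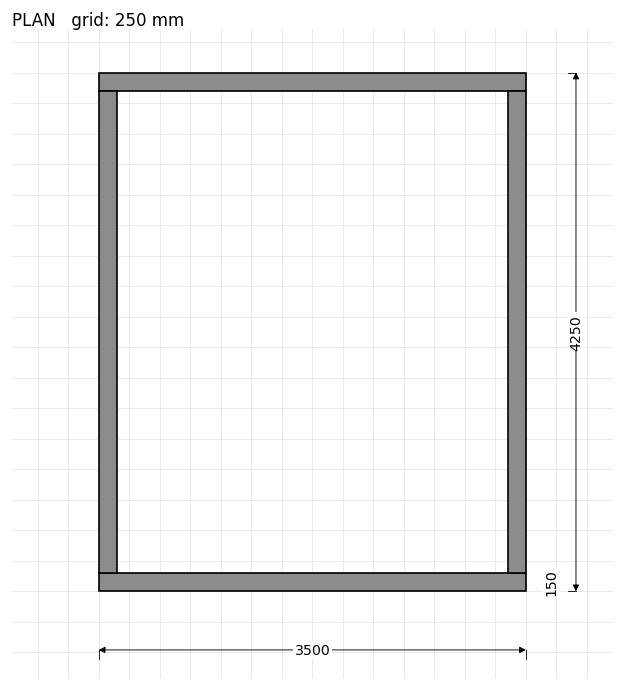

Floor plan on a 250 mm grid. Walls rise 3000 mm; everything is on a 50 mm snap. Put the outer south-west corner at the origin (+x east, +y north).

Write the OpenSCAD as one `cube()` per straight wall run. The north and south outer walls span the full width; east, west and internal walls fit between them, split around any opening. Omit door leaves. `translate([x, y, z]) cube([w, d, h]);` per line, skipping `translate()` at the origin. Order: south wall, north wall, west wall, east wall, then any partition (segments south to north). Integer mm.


cube([3500, 150, 3000]);
translate([0, 4100, 0]) cube([3500, 150, 3000]);
translate([0, 150, 0]) cube([150, 3950, 3000]);
translate([3350, 150, 0]) cube([150, 3950, 3000]);


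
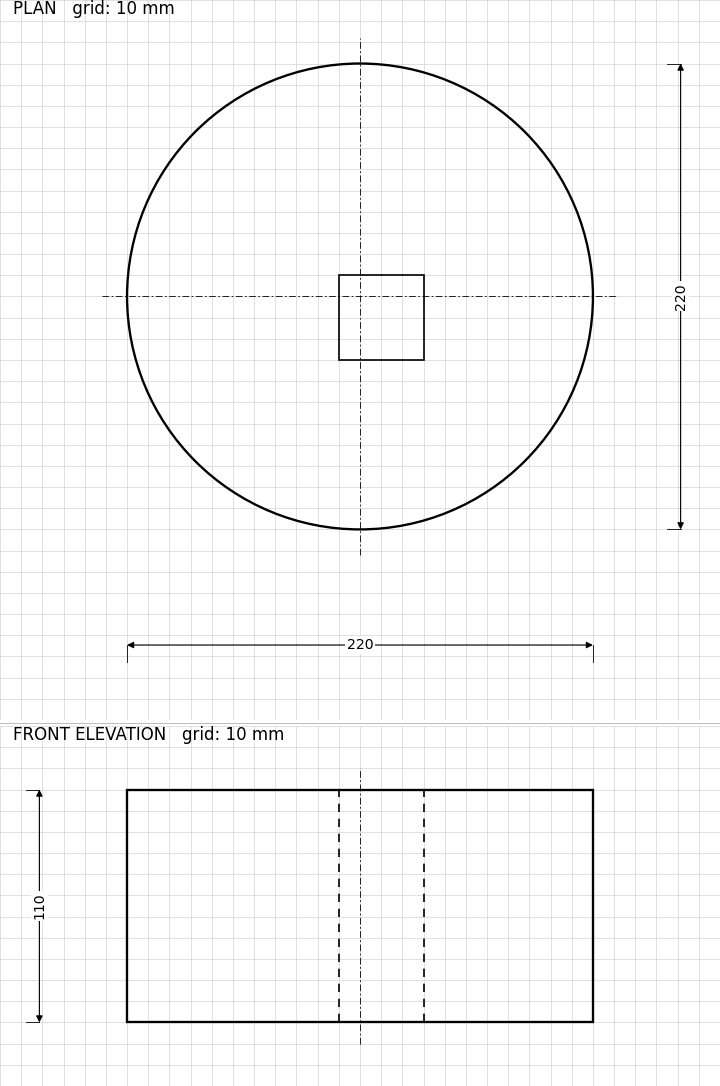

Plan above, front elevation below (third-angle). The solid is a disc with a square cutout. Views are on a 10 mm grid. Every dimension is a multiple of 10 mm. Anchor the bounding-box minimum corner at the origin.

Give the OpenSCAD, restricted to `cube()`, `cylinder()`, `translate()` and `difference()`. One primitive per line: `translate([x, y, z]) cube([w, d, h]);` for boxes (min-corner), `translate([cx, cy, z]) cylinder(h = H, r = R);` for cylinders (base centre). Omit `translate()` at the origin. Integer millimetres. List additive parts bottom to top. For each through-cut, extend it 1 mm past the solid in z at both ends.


difference() {
  translate([110, 110, 0]) cylinder(h = 110, r = 110);
  translate([100, 80, -1]) cube([40, 40, 112]);
}
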